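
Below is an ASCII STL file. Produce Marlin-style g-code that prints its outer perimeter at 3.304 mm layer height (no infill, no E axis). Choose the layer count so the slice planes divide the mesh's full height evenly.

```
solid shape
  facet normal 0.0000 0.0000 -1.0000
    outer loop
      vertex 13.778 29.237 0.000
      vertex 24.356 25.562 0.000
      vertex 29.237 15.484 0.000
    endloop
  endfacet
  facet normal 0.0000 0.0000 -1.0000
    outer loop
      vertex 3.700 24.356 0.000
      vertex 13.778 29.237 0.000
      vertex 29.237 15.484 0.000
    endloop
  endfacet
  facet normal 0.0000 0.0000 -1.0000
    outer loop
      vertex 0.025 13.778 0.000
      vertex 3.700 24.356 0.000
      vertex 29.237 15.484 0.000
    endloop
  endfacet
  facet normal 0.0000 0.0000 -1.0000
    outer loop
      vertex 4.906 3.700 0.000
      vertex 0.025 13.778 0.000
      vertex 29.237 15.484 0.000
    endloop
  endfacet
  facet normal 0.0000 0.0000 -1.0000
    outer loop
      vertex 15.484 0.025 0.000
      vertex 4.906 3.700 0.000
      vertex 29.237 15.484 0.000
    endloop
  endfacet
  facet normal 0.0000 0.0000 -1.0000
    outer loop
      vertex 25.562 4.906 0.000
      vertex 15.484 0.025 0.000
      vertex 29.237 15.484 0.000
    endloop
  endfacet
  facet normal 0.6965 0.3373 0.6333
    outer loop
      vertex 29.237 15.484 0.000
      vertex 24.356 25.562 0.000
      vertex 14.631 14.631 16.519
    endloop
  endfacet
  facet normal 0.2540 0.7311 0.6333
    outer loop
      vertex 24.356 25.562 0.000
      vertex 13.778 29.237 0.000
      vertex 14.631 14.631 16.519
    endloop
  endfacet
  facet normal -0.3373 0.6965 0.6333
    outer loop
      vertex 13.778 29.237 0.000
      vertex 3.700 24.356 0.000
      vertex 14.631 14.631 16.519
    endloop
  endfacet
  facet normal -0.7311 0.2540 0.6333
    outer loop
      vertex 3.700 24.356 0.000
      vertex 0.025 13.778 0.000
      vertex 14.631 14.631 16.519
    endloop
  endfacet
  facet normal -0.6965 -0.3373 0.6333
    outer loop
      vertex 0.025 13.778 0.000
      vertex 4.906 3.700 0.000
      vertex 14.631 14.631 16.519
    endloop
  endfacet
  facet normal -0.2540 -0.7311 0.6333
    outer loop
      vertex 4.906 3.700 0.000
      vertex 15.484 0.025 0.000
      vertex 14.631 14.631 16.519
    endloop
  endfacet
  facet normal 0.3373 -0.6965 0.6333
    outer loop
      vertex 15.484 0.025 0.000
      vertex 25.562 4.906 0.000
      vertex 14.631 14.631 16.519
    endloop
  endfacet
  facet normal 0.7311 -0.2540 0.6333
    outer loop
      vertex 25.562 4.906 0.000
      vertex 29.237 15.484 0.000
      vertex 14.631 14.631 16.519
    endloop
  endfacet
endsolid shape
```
; perimeter-only toolpath
G21 ; units = mm
G90 ; absolute positioning
G28 ; home
; layer 1
G0 Z3.304
G0 X26.316 Y15.313
G1 X22.411 Y23.376
G1 X13.949 Y26.316
G1 X5.886 Y22.411
G1 X2.946 Y13.949
G1 X6.851 Y5.886
G1 X15.313 Y2.946
G1 X23.376 Y6.851
G1 X26.316 Y15.313
; layer 2
G0 Z6.608
G0 X23.395 Y15.143
G1 X20.466 Y21.190
G1 X14.119 Y23.395
G1 X8.072 Y20.466
G1 X5.867 Y14.119
G1 X8.796 Y8.072
G1 X15.143 Y5.867
G1 X21.190 Y8.796
G1 X23.395 Y15.143
; layer 3
G0 Z9.911
G0 X20.473 Y14.972
G1 X18.521 Y19.003
G1 X14.290 Y20.473
G1 X10.259 Y18.521
G1 X8.789 Y14.290
G1 X10.741 Y10.259
G1 X14.972 Y8.789
G1 X19.003 Y10.741
G1 X20.473 Y14.972
; layer 4
G0 Z13.215
G0 X17.552 Y14.802
G1 X16.576 Y16.817
G1 X14.460 Y17.552
G1 X12.445 Y16.576
G1 X11.710 Y14.460
G1 X12.686 Y12.445
G1 X14.802 Y11.710
G1 X16.817 Y12.686
G1 X17.552 Y14.802
M2 ; end

The solid is a regular 8-sided pyramid, base circumscribed radius ≈ 14.6 mm, apex at z ≈ 16.5 mm. Slicing at Δz = 3.304 mm — 5 equal slices spanning the solid's height, so layer i sits at z = i·h/5 — gives 4 non-empty perimeters. Each is a 8-segment closed polygon; G0 lifts to the layer z and rapids to the start vertex, then G1 traces the edges. The cross-section shrinks linearly with z (the slice at the apex is degenerate and omitted).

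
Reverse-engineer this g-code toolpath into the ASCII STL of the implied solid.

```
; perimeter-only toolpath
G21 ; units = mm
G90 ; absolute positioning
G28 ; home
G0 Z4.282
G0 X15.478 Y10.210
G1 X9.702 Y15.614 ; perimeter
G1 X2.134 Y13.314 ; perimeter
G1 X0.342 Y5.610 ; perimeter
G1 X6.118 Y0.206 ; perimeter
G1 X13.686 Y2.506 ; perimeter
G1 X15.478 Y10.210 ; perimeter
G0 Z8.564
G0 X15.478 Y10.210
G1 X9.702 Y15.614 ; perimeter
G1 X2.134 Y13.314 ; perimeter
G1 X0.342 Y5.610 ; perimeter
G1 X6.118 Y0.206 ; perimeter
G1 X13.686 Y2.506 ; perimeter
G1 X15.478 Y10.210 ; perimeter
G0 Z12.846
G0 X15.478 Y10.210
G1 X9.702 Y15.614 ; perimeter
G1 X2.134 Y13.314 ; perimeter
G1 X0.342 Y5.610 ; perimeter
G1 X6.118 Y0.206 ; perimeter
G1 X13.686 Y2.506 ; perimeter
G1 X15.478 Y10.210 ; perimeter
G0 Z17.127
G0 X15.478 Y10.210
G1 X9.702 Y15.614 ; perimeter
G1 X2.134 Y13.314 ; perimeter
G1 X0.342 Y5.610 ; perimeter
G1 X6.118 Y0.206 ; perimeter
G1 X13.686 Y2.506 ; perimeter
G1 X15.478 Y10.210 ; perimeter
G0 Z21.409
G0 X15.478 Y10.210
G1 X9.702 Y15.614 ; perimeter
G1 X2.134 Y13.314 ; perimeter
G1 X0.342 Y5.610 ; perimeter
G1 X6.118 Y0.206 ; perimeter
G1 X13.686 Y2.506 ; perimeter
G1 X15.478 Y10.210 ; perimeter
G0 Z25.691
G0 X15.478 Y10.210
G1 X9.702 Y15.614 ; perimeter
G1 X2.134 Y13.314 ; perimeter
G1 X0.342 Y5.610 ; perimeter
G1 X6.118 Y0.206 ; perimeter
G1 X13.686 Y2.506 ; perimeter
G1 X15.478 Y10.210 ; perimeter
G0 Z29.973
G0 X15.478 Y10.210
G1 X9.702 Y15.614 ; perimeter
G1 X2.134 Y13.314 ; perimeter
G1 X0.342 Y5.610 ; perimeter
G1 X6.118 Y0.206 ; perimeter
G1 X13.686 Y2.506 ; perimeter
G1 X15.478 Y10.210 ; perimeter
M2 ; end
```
solid part
  facet normal 0.0000 0.0000 -1.0000
    outer loop
      vertex 2.134 13.314 0.000
      vertex 9.702 15.614 0.000
      vertex 15.478 10.210 0.000
    endloop
  endfacet
  facet normal 0.0000 0.0000 -1.0000
    outer loop
      vertex 0.342 5.610 0.000
      vertex 2.134 13.314 0.000
      vertex 15.478 10.210 0.000
    endloop
  endfacet
  facet normal 0.0000 0.0000 -1.0000
    outer loop
      vertex 6.118 0.206 0.000
      vertex 0.342 5.610 0.000
      vertex 15.478 10.210 0.000
    endloop
  endfacet
  facet normal 0.0000 0.0000 -1.0000
    outer loop
      vertex 13.686 2.506 0.000
      vertex 6.118 0.206 0.000
      vertex 15.478 10.210 0.000
    endloop
  endfacet
  facet normal 0.0000 0.0000 1.0000
    outer loop
      vertex 15.478 10.210 29.973
      vertex 9.702 15.614 29.973
      vertex 2.134 13.314 29.973
    endloop
  endfacet
  facet normal 0.0000 0.0000 1.0000
    outer loop
      vertex 15.478 10.210 29.973
      vertex 2.134 13.314 29.973
      vertex 0.342 5.610 29.973
    endloop
  endfacet
  facet normal 0.0000 0.0000 1.0000
    outer loop
      vertex 15.478 10.210 29.973
      vertex 0.342 5.610 29.973
      vertex 6.118 0.206 29.973
    endloop
  endfacet
  facet normal 0.0000 0.0000 1.0000
    outer loop
      vertex 15.478 10.210 29.973
      vertex 6.118 0.206 29.973
      vertex 13.686 2.506 29.973
    endloop
  endfacet
  facet normal 0.6832 0.7302 0.0000
    outer loop
      vertex 15.478 10.210 0.000
      vertex 9.702 15.614 0.000
      vertex 9.702 15.614 29.973
    endloop
  endfacet
  facet normal 0.6832 0.7302 0.0000
    outer loop
      vertex 15.478 10.210 0.000
      vertex 9.702 15.614 29.973
      vertex 15.478 10.210 29.973
    endloop
  endfacet
  facet normal -0.2908 0.9568 0.0000
    outer loop
      vertex 9.702 15.614 0.000
      vertex 2.134 13.314 0.000
      vertex 2.134 13.314 29.973
    endloop
  endfacet
  facet normal -0.2908 0.9568 0.0000
    outer loop
      vertex 9.702 15.614 0.000
      vertex 2.134 13.314 29.973
      vertex 9.702 15.614 29.973
    endloop
  endfacet
  facet normal -0.9740 0.2266 0.0000
    outer loop
      vertex 2.134 13.314 0.000
      vertex 0.342 5.610 0.000
      vertex 0.342 5.610 29.973
    endloop
  endfacet
  facet normal -0.9740 0.2266 0.0000
    outer loop
      vertex 2.134 13.314 0.000
      vertex 0.342 5.610 29.973
      vertex 2.134 13.314 29.973
    endloop
  endfacet
  facet normal -0.6832 -0.7302 0.0000
    outer loop
      vertex 0.342 5.610 0.000
      vertex 6.118 0.206 0.000
      vertex 6.118 0.206 29.973
    endloop
  endfacet
  facet normal -0.6832 -0.7302 0.0000
    outer loop
      vertex 0.342 5.610 0.000
      vertex 6.118 0.206 29.973
      vertex 0.342 5.610 29.973
    endloop
  endfacet
  facet normal 0.2908 -0.9568 0.0000
    outer loop
      vertex 6.118 0.206 0.000
      vertex 13.686 2.506 0.000
      vertex 13.686 2.506 29.973
    endloop
  endfacet
  facet normal 0.2908 -0.9568 0.0000
    outer loop
      vertex 6.118 0.206 0.000
      vertex 13.686 2.506 29.973
      vertex 6.118 0.206 29.973
    endloop
  endfacet
  facet normal 0.9740 -0.2266 0.0000
    outer loop
      vertex 13.686 2.506 0.000
      vertex 15.478 10.210 0.000
      vertex 15.478 10.210 29.973
    endloop
  endfacet
  facet normal 0.9740 -0.2266 0.0000
    outer loop
      vertex 13.686 2.506 0.000
      vertex 15.478 10.210 29.973
      vertex 13.686 2.506 29.973
    endloop
  endfacet
endsolid part

The G0 Z moves step by Δz≈4.282 mm. Every layer's G1 loop is the same polygon, so the solid is a straight extrusion of it from z=0 to z≈30. Closing with flat bottom and top caps and triangulating gives 20 facets — a regular 6-sided prism (a cylinder approximated with 6 flat sides), circumscribed radius ≈ 7.91 mm, height ≈ 30 mm.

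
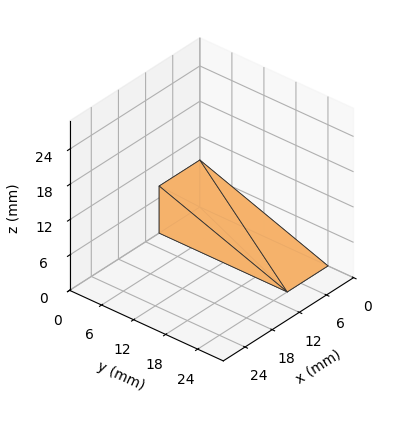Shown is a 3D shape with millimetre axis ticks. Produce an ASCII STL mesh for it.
Reading the render: the shape is a wedge (ramp): 9 × 24 mm base, rising to 8 mm along the y=0 edge and sloping linearly to z=0 at y=24 (dimensions read to the nearest mm from the axis ticks). For the STL, each face is triangulated and given an outward normal.

solid part
  facet normal 0.0000 0.0000 -1.0000
    outer loop
      vertex 9.00 24.00 0.00
      vertex 9.00 0.00 0.00
      vertex 0.00 0.00 0.00
    endloop
  endfacet
  facet normal 0.0000 0.0000 -1.0000
    outer loop
      vertex 0.00 24.00 0.00
      vertex 9.00 24.00 0.00
      vertex 0.00 0.00 0.00
    endloop
  endfacet
  facet normal 0.0000 -1.0000 0.0000
    outer loop
      vertex 0.00 0.00 0.00
      vertex 9.00 0.00 0.00
      vertex 9.00 0.00 8.00
    endloop
  endfacet
  facet normal 0.0000 -1.0000 0.0000
    outer loop
      vertex 0.00 0.00 0.00
      vertex 9.00 0.00 8.00
      vertex 0.00 0.00 8.00
    endloop
  endfacet
  facet normal 0.0000 0.3162 0.9487
    outer loop
      vertex 0.00 0.00 8.00
      vertex 9.00 0.00 8.00
      vertex 9.00 24.00 0.00
    endloop
  endfacet
  facet normal 0.0000 0.3162 0.9487
    outer loop
      vertex 0.00 0.00 8.00
      vertex 9.00 24.00 0.00
      vertex 0.00 24.00 0.00
    endloop
  endfacet
  facet normal -1.0000 0.0000 0.0000
    outer loop
      vertex 0.00 0.00 8.00
      vertex 0.00 24.00 0.00
      vertex 0.00 0.00 0.00
    endloop
  endfacet
  facet normal 1.0000 0.0000 0.0000
    outer loop
      vertex 9.00 0.00 0.00
      vertex 9.00 24.00 0.00
      vertex 9.00 0.00 8.00
    endloop
  endfacet
endsolid part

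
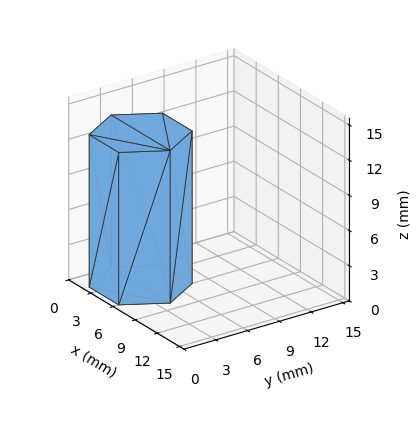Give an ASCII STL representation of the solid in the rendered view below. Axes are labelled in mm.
Reading the render: the shape is a regular 6-sided prism (a cylinder approximated with 6 flat sides), circumscribed radius ≈ 4 mm, height ≈ 13 mm (dimensions read to the nearest mm from the axis ticks). For the STL, each face is triangulated and given an outward normal.

solid part
  facet normal 0.0000 0.0000 -1.0000
    outer loop
      vertex 2.00 7.46 0.00
      vertex 6.00 7.46 0.00
      vertex 8.00 4.00 0.00
    endloop
  endfacet
  facet normal 0.0000 0.0000 -1.0000
    outer loop
      vertex 0.00 4.00 0.00
      vertex 2.00 7.46 0.00
      vertex 8.00 4.00 0.00
    endloop
  endfacet
  facet normal 0.0000 0.0000 -1.0000
    outer loop
      vertex 2.00 0.54 0.00
      vertex 0.00 4.00 0.00
      vertex 8.00 4.00 0.00
    endloop
  endfacet
  facet normal 0.0000 0.0000 -1.0000
    outer loop
      vertex 6.00 0.54 0.00
      vertex 2.00 0.54 0.00
      vertex 8.00 4.00 0.00
    endloop
  endfacet
  facet normal 0.0000 0.0000 1.0000
    outer loop
      vertex 8.00 4.00 13.00
      vertex 6.00 7.46 13.00
      vertex 2.00 7.46 13.00
    endloop
  endfacet
  facet normal 0.0000 0.0000 1.0000
    outer loop
      vertex 8.00 4.00 13.00
      vertex 2.00 7.46 13.00
      vertex 0.00 4.00 13.00
    endloop
  endfacet
  facet normal 0.0000 0.0000 1.0000
    outer loop
      vertex 8.00 4.00 13.00
      vertex 0.00 4.00 13.00
      vertex 2.00 0.54 13.00
    endloop
  endfacet
  facet normal 0.0000 0.0000 1.0000
    outer loop
      vertex 8.00 4.00 13.00
      vertex 2.00 0.54 13.00
      vertex 6.00 0.54 13.00
    endloop
  endfacet
  facet normal 0.8658 0.5004 0.0000
    outer loop
      vertex 8.00 4.00 0.00
      vertex 6.00 7.46 0.00
      vertex 6.00 7.46 13.00
    endloop
  endfacet
  facet normal 0.8658 0.5004 0.0000
    outer loop
      vertex 8.00 4.00 0.00
      vertex 6.00 7.46 13.00
      vertex 8.00 4.00 13.00
    endloop
  endfacet
  facet normal 0.0000 1.0000 0.0000
    outer loop
      vertex 6.00 7.46 0.00
      vertex 2.00 7.46 0.00
      vertex 2.00 7.46 13.00
    endloop
  endfacet
  facet normal 0.0000 1.0000 0.0000
    outer loop
      vertex 6.00 7.46 0.00
      vertex 2.00 7.46 13.00
      vertex 6.00 7.46 13.00
    endloop
  endfacet
  facet normal -0.8658 0.5004 0.0000
    outer loop
      vertex 2.00 7.46 0.00
      vertex 0.00 4.00 0.00
      vertex 0.00 4.00 13.00
    endloop
  endfacet
  facet normal -0.8658 0.5004 0.0000
    outer loop
      vertex 2.00 7.46 0.00
      vertex 0.00 4.00 13.00
      vertex 2.00 7.46 13.00
    endloop
  endfacet
  facet normal -0.8658 -0.5004 0.0000
    outer loop
      vertex 0.00 4.00 0.00
      vertex 2.00 0.54 0.00
      vertex 2.00 0.54 13.00
    endloop
  endfacet
  facet normal -0.8658 -0.5004 0.0000
    outer loop
      vertex 0.00 4.00 0.00
      vertex 2.00 0.54 13.00
      vertex 0.00 4.00 13.00
    endloop
  endfacet
  facet normal 0.0000 -1.0000 0.0000
    outer loop
      vertex 2.00 0.54 0.00
      vertex 6.00 0.54 0.00
      vertex 6.00 0.54 13.00
    endloop
  endfacet
  facet normal 0.0000 -1.0000 0.0000
    outer loop
      vertex 2.00 0.54 0.00
      vertex 6.00 0.54 13.00
      vertex 2.00 0.54 13.00
    endloop
  endfacet
  facet normal 0.8658 -0.5004 0.0000
    outer loop
      vertex 6.00 0.54 0.00
      vertex 8.00 4.00 0.00
      vertex 8.00 4.00 13.00
    endloop
  endfacet
  facet normal 0.8658 -0.5004 0.0000
    outer loop
      vertex 6.00 0.54 0.00
      vertex 8.00 4.00 13.00
      vertex 6.00 0.54 13.00
    endloop
  endfacet
endsolid part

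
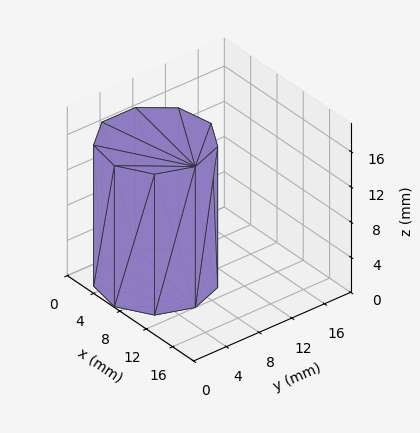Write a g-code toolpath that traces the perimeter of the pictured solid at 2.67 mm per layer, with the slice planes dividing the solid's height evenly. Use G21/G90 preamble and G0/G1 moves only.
Reading the render: the shape is a regular 9-sided prism (a cylinder approximated with 9 flat sides), circumscribed radius ≈ 6 mm, height ≈ 16 mm (dimensions read to the nearest mm from the axis ticks). For the g-code, the solid's height is divided into equal slices at the stated Δz and each level perimeter traced with G1 moves after a G0 lift.

; perimeter-only toolpath
G21 ; units = mm
G90 ; absolute positioning
G28 ; home
; layer 1
G0 Z2.67
G0 X12.00 Y6.00
G1 X10.60 Y9.86
G1 X7.04 Y11.91
G1 X3.00 Y11.20
G1 X0.36 Y8.05
G1 X0.36 Y3.95
G1 X3.00 Y0.80
G1 X7.04 Y0.09
G1 X10.60 Y2.14
G1 X12.00 Y6.00
; layer 2
G0 Z5.33
G0 X12.00 Y6.00
G1 X10.60 Y9.86
G1 X7.04 Y11.91
G1 X3.00 Y11.20
G1 X0.36 Y8.05
G1 X0.36 Y3.95
G1 X3.00 Y0.80
G1 X7.04 Y0.09
G1 X10.60 Y2.14
G1 X12.00 Y6.00
; layer 3
G0 Z8.00
G0 X12.00 Y6.00
G1 X10.60 Y9.86
G1 X7.04 Y11.91
G1 X3.00 Y11.20
G1 X0.36 Y8.05
G1 X0.36 Y3.95
G1 X3.00 Y0.80
G1 X7.04 Y0.09
G1 X10.60 Y2.14
G1 X12.00 Y6.00
; layer 4
G0 Z10.67
G0 X12.00 Y6.00
G1 X10.60 Y9.86
G1 X7.04 Y11.91
G1 X3.00 Y11.20
G1 X0.36 Y8.05
G1 X0.36 Y3.95
G1 X3.00 Y0.80
G1 X7.04 Y0.09
G1 X10.60 Y2.14
G1 X12.00 Y6.00
; layer 5
G0 Z13.33
G0 X12.00 Y6.00
G1 X10.60 Y9.86
G1 X7.04 Y11.91
G1 X3.00 Y11.20
G1 X0.36 Y8.05
G1 X0.36 Y3.95
G1 X3.00 Y0.80
G1 X7.04 Y0.09
G1 X10.60 Y2.14
G1 X12.00 Y6.00
; layer 6
G0 Z16.00
G0 X12.00 Y6.00
G1 X10.60 Y9.86
G1 X7.04 Y11.91
G1 X3.00 Y11.20
G1 X0.36 Y8.05
G1 X0.36 Y3.95
G1 X3.00 Y0.80
G1 X7.04 Y0.09
G1 X10.60 Y2.14
G1 X12.00 Y6.00
M2 ; end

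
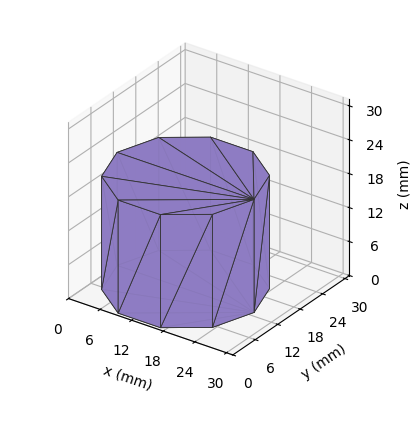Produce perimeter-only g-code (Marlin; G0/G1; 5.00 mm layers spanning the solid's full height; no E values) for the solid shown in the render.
Reading the render: the shape is a regular 10-sided prism (a cylinder approximated with 10 flat sides), circumscribed radius ≈ 13 mm, height ≈ 20 mm (dimensions read to the nearest mm from the axis ticks). For the g-code, the solid's height is divided into equal slices at the stated Δz and each level perimeter traced with G1 moves after a G0 lift.

; perimeter-only toolpath
G21 ; units = mm
G90 ; absolute positioning
G28 ; home
; layer 1
G0 Z5.00
G0 X26.00 Y13.00
G1 X23.52 Y20.64
G1 X17.02 Y25.36
G1 X8.98 Y25.36
G1 X2.48 Y20.64
G1 X0.00 Y13.00
G1 X2.48 Y5.36
G1 X8.98 Y0.64
G1 X17.02 Y0.64
G1 X23.52 Y5.36
G1 X26.00 Y13.00
; layer 2
G0 Z10.00
G0 X26.00 Y13.00
G1 X23.52 Y20.64
G1 X17.02 Y25.36
G1 X8.98 Y25.36
G1 X2.48 Y20.64
G1 X0.00 Y13.00
G1 X2.48 Y5.36
G1 X8.98 Y0.64
G1 X17.02 Y0.64
G1 X23.52 Y5.36
G1 X26.00 Y13.00
; layer 3
G0 Z15.00
G0 X26.00 Y13.00
G1 X23.52 Y20.64
G1 X17.02 Y25.36
G1 X8.98 Y25.36
G1 X2.48 Y20.64
G1 X0.00 Y13.00
G1 X2.48 Y5.36
G1 X8.98 Y0.64
G1 X17.02 Y0.64
G1 X23.52 Y5.36
G1 X26.00 Y13.00
; layer 4
G0 Z20.00
G0 X26.00 Y13.00
G1 X23.52 Y20.64
G1 X17.02 Y25.36
G1 X8.98 Y25.36
G1 X2.48 Y20.64
G1 X0.00 Y13.00
G1 X2.48 Y5.36
G1 X8.98 Y0.64
G1 X17.02 Y0.64
G1 X23.52 Y5.36
G1 X26.00 Y13.00
M2 ; end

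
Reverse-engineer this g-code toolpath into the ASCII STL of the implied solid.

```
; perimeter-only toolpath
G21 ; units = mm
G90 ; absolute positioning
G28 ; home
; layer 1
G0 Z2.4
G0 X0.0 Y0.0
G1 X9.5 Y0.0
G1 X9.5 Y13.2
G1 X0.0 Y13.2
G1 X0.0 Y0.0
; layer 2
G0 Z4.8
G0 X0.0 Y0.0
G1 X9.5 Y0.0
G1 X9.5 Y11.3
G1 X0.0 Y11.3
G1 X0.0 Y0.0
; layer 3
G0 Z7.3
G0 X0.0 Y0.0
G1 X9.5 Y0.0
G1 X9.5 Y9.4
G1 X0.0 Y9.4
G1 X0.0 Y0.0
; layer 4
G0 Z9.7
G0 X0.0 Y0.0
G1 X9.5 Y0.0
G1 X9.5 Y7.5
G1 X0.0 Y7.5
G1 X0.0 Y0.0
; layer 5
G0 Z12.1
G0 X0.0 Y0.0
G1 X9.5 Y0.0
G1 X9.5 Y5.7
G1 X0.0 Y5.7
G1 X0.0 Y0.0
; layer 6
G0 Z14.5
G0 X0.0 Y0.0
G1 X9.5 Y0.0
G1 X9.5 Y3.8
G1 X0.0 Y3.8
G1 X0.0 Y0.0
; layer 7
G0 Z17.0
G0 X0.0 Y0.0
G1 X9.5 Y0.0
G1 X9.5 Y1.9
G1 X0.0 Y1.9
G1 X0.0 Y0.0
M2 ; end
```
solid part
  facet normal 0.0000 0.0000 -1.0000
    outer loop
      vertex 9.5 15.1 0.0
      vertex 9.5 0.0 0.0
      vertex 0.0 0.0 0.0
    endloop
  endfacet
  facet normal 0.0000 0.0000 -1.0000
    outer loop
      vertex 0.0 15.1 0.0
      vertex 9.5 15.1 0.0
      vertex 0.0 0.0 0.0
    endloop
  endfacet
  facet normal 0.0000 -1.0000 0.0000
    outer loop
      vertex 0.0 0.0 0.0
      vertex 9.5 0.0 0.0
      vertex 9.5 0.0 19.4
    endloop
  endfacet
  facet normal 0.0000 -1.0000 0.0000
    outer loop
      vertex 0.0 0.0 0.0
      vertex 9.5 0.0 19.4
      vertex 0.0 0.0 19.4
    endloop
  endfacet
  facet normal 0.0000 0.7891 0.6142
    outer loop
      vertex 0.0 0.0 19.4
      vertex 9.5 0.0 19.4
      vertex 9.5 15.1 0.0
    endloop
  endfacet
  facet normal 0.0000 0.7891 0.6142
    outer loop
      vertex 0.0 0.0 19.4
      vertex 9.5 15.1 0.0
      vertex 0.0 15.1 0.0
    endloop
  endfacet
  facet normal -1.0000 0.0000 0.0000
    outer loop
      vertex 0.0 0.0 19.4
      vertex 0.0 15.1 0.0
      vertex 0.0 0.0 0.0
    endloop
  endfacet
  facet normal 1.0000 0.0000 0.0000
    outer loop
      vertex 9.5 0.0 0.0
      vertex 9.5 15.1 0.0
      vertex 9.5 0.0 19.4
    endloop
  endfacet
endsolid part

The G0 Z moves step by Δz≈2.4 mm. The G1 loops shrink linearly with z, so the solid tapers from its base footprint up to z≈19.4. Closing with a flat bottom cap and the tapered top and triangulating gives 8 facets — a wedge (ramp): 9.5 × 15.1 mm base, rising to 19.4 mm along the y=0 edge and sloping linearly to z=0 at y=15.1.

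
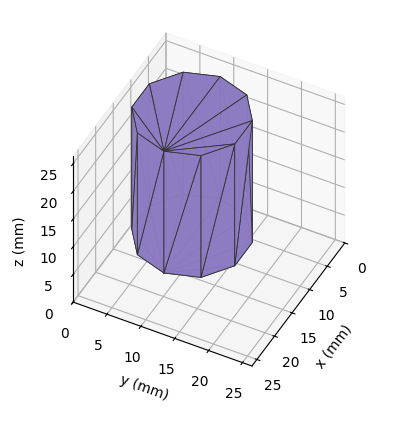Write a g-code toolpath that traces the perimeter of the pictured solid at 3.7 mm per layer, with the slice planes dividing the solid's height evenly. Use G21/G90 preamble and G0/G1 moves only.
Reading the render: the shape is a regular 10-sided prism (a cylinder approximated with 10 flat sides), circumscribed radius ≈ 8 mm, height ≈ 22 mm (dimensions read to the nearest mm from the axis ticks). For the g-code, the solid's height is divided into equal slices at the stated Δz and each level perimeter traced with G1 moves after a G0 lift.

; perimeter-only toolpath
G21 ; units = mm
G90 ; absolute positioning
G28 ; home
; layer 1
G0 Z3.7
G0 X16.0 Y8.0
G1 X14.5 Y12.7
G1 X10.5 Y15.6
G1 X5.5 Y15.6
G1 X1.5 Y12.7
G1 X0.0 Y8.0
G1 X1.5 Y3.3
G1 X5.5 Y0.4
G1 X10.5 Y0.4
G1 X14.5 Y3.3
G1 X16.0 Y8.0
; layer 2
G0 Z7.3
G0 X16.0 Y8.0
G1 X14.5 Y12.7
G1 X10.5 Y15.6
G1 X5.5 Y15.6
G1 X1.5 Y12.7
G1 X0.0 Y8.0
G1 X1.5 Y3.3
G1 X5.5 Y0.4
G1 X10.5 Y0.4
G1 X14.5 Y3.3
G1 X16.0 Y8.0
; layer 3
G0 Z11.0
G0 X16.0 Y8.0
G1 X14.5 Y12.7
G1 X10.5 Y15.6
G1 X5.5 Y15.6
G1 X1.5 Y12.7
G1 X0.0 Y8.0
G1 X1.5 Y3.3
G1 X5.5 Y0.4
G1 X10.5 Y0.4
G1 X14.5 Y3.3
G1 X16.0 Y8.0
; layer 4
G0 Z14.7
G0 X16.0 Y8.0
G1 X14.5 Y12.7
G1 X10.5 Y15.6
G1 X5.5 Y15.6
G1 X1.5 Y12.7
G1 X0.0 Y8.0
G1 X1.5 Y3.3
G1 X5.5 Y0.4
G1 X10.5 Y0.4
G1 X14.5 Y3.3
G1 X16.0 Y8.0
; layer 5
G0 Z18.3
G0 X16.0 Y8.0
G1 X14.5 Y12.7
G1 X10.5 Y15.6
G1 X5.5 Y15.6
G1 X1.5 Y12.7
G1 X0.0 Y8.0
G1 X1.5 Y3.3
G1 X5.5 Y0.4
G1 X10.5 Y0.4
G1 X14.5 Y3.3
G1 X16.0 Y8.0
; layer 6
G0 Z22.0
G0 X16.0 Y8.0
G1 X14.5 Y12.7
G1 X10.5 Y15.6
G1 X5.5 Y15.6
G1 X1.5 Y12.7
G1 X0.0 Y8.0
G1 X1.5 Y3.3
G1 X5.5 Y0.4
G1 X10.5 Y0.4
G1 X14.5 Y3.3
G1 X16.0 Y8.0
M2 ; end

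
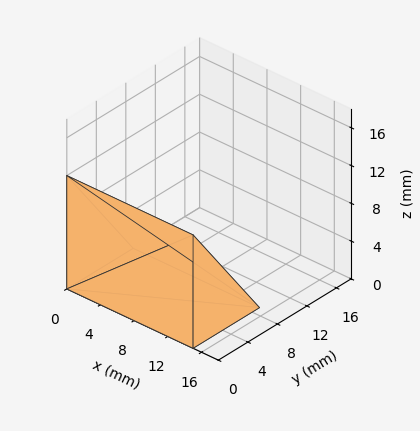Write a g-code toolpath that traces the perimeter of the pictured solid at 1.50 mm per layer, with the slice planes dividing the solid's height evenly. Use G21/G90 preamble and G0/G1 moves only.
Reading the render: the shape is a wedge (ramp): 15 × 9 mm base, rising to 12 mm along the y=0 edge and sloping linearly to z=0 at y=9 (dimensions read to the nearest mm from the axis ticks). For the g-code, the solid's height is divided into equal slices at the stated Δz and each level perimeter traced with G1 moves after a G0 lift.

; perimeter-only toolpath
G21 ; units = mm
G90 ; absolute positioning
G28 ; home
; layer 1
G0 Z1.50
G0 X0.00 Y0.00
G1 X15.00 Y0.00
G1 X15.00 Y7.88
G1 X0.00 Y7.88
G1 X0.00 Y0.00
; layer 2
G0 Z3.00
G0 X0.00 Y0.00
G1 X15.00 Y0.00
G1 X15.00 Y6.75
G1 X0.00 Y6.75
G1 X0.00 Y0.00
; layer 3
G0 Z4.50
G0 X0.00 Y0.00
G1 X15.00 Y0.00
G1 X15.00 Y5.62
G1 X0.00 Y5.62
G1 X0.00 Y0.00
; layer 4
G0 Z6.00
G0 X0.00 Y0.00
G1 X15.00 Y0.00
G1 X15.00 Y4.50
G1 X0.00 Y4.50
G1 X0.00 Y0.00
; layer 5
G0 Z7.50
G0 X0.00 Y0.00
G1 X15.00 Y0.00
G1 X15.00 Y3.38
G1 X0.00 Y3.38
G1 X0.00 Y0.00
; layer 6
G0 Z9.00
G0 X0.00 Y0.00
G1 X15.00 Y0.00
G1 X15.00 Y2.25
G1 X0.00 Y2.25
G1 X0.00 Y0.00
; layer 7
G0 Z10.50
G0 X0.00 Y0.00
G1 X15.00 Y0.00
G1 X15.00 Y1.12
G1 X0.00 Y1.12
G1 X0.00 Y0.00
M2 ; end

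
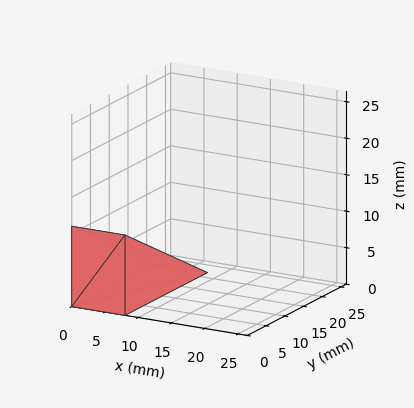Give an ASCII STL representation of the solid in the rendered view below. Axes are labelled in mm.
Reading the render: the shape is a wedge (ramp): 8 × 22 mm base, rising to 11 mm along the y=0 edge and sloping linearly to z=0 at y=22 (dimensions read to the nearest mm from the axis ticks). For the STL, each face is triangulated and given an outward normal.

solid part
  facet normal 0.0000 0.0000 -1.0000
    outer loop
      vertex 8.000 22.000 0.000
      vertex 8.000 0.000 0.000
      vertex 0.000 0.000 0.000
    endloop
  endfacet
  facet normal 0.0000 0.0000 -1.0000
    outer loop
      vertex 0.000 22.000 0.000
      vertex 8.000 22.000 0.000
      vertex 0.000 0.000 0.000
    endloop
  endfacet
  facet normal 0.0000 -1.0000 0.0000
    outer loop
      vertex 0.000 0.000 0.000
      vertex 8.000 0.000 0.000
      vertex 8.000 0.000 11.000
    endloop
  endfacet
  facet normal 0.0000 -1.0000 0.0000
    outer loop
      vertex 0.000 0.000 0.000
      vertex 8.000 0.000 11.000
      vertex 0.000 0.000 11.000
    endloop
  endfacet
  facet normal 0.0000 0.4472 0.8944
    outer loop
      vertex 0.000 0.000 11.000
      vertex 8.000 0.000 11.000
      vertex 8.000 22.000 0.000
    endloop
  endfacet
  facet normal 0.0000 0.4472 0.8944
    outer loop
      vertex 0.000 0.000 11.000
      vertex 8.000 22.000 0.000
      vertex 0.000 22.000 0.000
    endloop
  endfacet
  facet normal -1.0000 0.0000 0.0000
    outer loop
      vertex 0.000 0.000 11.000
      vertex 0.000 22.000 0.000
      vertex 0.000 0.000 0.000
    endloop
  endfacet
  facet normal 1.0000 0.0000 0.0000
    outer loop
      vertex 8.000 0.000 0.000
      vertex 8.000 22.000 0.000
      vertex 8.000 0.000 11.000
    endloop
  endfacet
endsolid part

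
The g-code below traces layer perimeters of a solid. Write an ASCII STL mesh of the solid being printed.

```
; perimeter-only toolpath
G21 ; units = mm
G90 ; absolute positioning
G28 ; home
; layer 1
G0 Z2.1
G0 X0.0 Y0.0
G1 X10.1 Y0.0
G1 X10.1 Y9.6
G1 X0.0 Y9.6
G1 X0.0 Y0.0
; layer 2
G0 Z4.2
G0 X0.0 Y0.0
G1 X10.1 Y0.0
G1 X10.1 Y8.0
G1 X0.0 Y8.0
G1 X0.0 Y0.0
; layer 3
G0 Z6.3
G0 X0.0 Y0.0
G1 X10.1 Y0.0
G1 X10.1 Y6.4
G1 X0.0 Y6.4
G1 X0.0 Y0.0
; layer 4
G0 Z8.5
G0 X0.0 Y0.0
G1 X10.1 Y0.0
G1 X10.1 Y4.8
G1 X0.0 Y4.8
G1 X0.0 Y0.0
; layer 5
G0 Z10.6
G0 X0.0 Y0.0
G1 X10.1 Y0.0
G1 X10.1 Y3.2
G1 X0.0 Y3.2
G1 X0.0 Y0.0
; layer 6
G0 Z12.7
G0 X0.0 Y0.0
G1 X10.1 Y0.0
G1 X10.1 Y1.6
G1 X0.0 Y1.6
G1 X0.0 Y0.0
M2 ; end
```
solid part
  facet normal 0.0000 0.0000 -1.0000
    outer loop
      vertex 10.1 11.2 0.0
      vertex 10.1 0.0 0.0
      vertex 0.0 0.0 0.0
    endloop
  endfacet
  facet normal 0.0000 0.0000 -1.0000
    outer loop
      vertex 0.0 11.2 0.0
      vertex 10.1 11.2 0.0
      vertex 0.0 0.0 0.0
    endloop
  endfacet
  facet normal 0.0000 -1.0000 0.0000
    outer loop
      vertex 0.0 0.0 0.0
      vertex 10.1 0.0 0.0
      vertex 10.1 0.0 14.8
    endloop
  endfacet
  facet normal 0.0000 -1.0000 0.0000
    outer loop
      vertex 0.0 0.0 0.0
      vertex 10.1 0.0 14.8
      vertex 0.0 0.0 14.8
    endloop
  endfacet
  facet normal 0.0000 0.7974 0.6034
    outer loop
      vertex 0.0 0.0 14.8
      vertex 10.1 0.0 14.8
      vertex 10.1 11.2 0.0
    endloop
  endfacet
  facet normal 0.0000 0.7974 0.6034
    outer loop
      vertex 0.0 0.0 14.8
      vertex 10.1 11.2 0.0
      vertex 0.0 11.2 0.0
    endloop
  endfacet
  facet normal -1.0000 0.0000 0.0000
    outer loop
      vertex 0.0 0.0 14.8
      vertex 0.0 11.2 0.0
      vertex 0.0 0.0 0.0
    endloop
  endfacet
  facet normal 1.0000 0.0000 0.0000
    outer loop
      vertex 10.1 0.0 0.0
      vertex 10.1 11.2 0.0
      vertex 10.1 0.0 14.8
    endloop
  endfacet
endsolid part

The G0 Z moves step by Δz≈2.1 mm. The G1 loops shrink linearly with z, so the solid tapers from its base footprint up to z≈14.8. Closing with a flat bottom cap and the tapered top and triangulating gives 8 facets — a wedge (ramp): 10.1 × 11.2 mm base, rising to 14.8 mm along the y=0 edge and sloping linearly to z=0 at y=11.2.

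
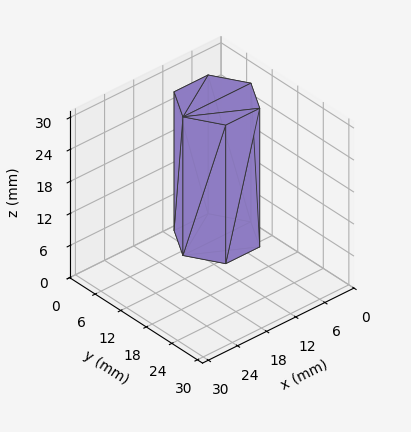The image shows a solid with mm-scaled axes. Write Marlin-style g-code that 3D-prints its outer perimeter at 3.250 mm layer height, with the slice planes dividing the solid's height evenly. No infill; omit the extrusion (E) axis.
Reading the render: the shape is a regular 6-sided prism (a cylinder approximated with 6 flat sides), circumscribed radius ≈ 7 mm, height ≈ 26 mm (dimensions read to the nearest mm from the axis ticks). For the g-code, the solid's height is divided into equal slices at the stated Δz and each level perimeter traced with G1 moves after a G0 lift.

; perimeter-only toolpath
G21 ; units = mm
G90 ; absolute positioning
G28 ; home
; layer 1
G0 Z3.250
G0 X14.000 Y7.000
G1 X10.500 Y13.062
G1 X3.500 Y13.062
G1 X0.000 Y7.000
G1 X3.500 Y0.938
G1 X10.500 Y0.938
G1 X14.000 Y7.000
; layer 2
G0 Z6.500
G0 X14.000 Y7.000
G1 X10.500 Y13.062
G1 X3.500 Y13.062
G1 X0.000 Y7.000
G1 X3.500 Y0.938
G1 X10.500 Y0.938
G1 X14.000 Y7.000
; layer 3
G0 Z9.750
G0 X14.000 Y7.000
G1 X10.500 Y13.062
G1 X3.500 Y13.062
G1 X0.000 Y7.000
G1 X3.500 Y0.938
G1 X10.500 Y0.938
G1 X14.000 Y7.000
; layer 4
G0 Z13.000
G0 X14.000 Y7.000
G1 X10.500 Y13.062
G1 X3.500 Y13.062
G1 X0.000 Y7.000
G1 X3.500 Y0.938
G1 X10.500 Y0.938
G1 X14.000 Y7.000
; layer 5
G0 Z16.250
G0 X14.000 Y7.000
G1 X10.500 Y13.062
G1 X3.500 Y13.062
G1 X0.000 Y7.000
G1 X3.500 Y0.938
G1 X10.500 Y0.938
G1 X14.000 Y7.000
; layer 6
G0 Z19.500
G0 X14.000 Y7.000
G1 X10.500 Y13.062
G1 X3.500 Y13.062
G1 X0.000 Y7.000
G1 X3.500 Y0.938
G1 X10.500 Y0.938
G1 X14.000 Y7.000
; layer 7
G0 Z22.750
G0 X14.000 Y7.000
G1 X10.500 Y13.062
G1 X3.500 Y13.062
G1 X0.000 Y7.000
G1 X3.500 Y0.938
G1 X10.500 Y0.938
G1 X14.000 Y7.000
; layer 8
G0 Z26.000
G0 X14.000 Y7.000
G1 X10.500 Y13.062
G1 X3.500 Y13.062
G1 X0.000 Y7.000
G1 X3.500 Y0.938
G1 X10.500 Y0.938
G1 X14.000 Y7.000
M2 ; end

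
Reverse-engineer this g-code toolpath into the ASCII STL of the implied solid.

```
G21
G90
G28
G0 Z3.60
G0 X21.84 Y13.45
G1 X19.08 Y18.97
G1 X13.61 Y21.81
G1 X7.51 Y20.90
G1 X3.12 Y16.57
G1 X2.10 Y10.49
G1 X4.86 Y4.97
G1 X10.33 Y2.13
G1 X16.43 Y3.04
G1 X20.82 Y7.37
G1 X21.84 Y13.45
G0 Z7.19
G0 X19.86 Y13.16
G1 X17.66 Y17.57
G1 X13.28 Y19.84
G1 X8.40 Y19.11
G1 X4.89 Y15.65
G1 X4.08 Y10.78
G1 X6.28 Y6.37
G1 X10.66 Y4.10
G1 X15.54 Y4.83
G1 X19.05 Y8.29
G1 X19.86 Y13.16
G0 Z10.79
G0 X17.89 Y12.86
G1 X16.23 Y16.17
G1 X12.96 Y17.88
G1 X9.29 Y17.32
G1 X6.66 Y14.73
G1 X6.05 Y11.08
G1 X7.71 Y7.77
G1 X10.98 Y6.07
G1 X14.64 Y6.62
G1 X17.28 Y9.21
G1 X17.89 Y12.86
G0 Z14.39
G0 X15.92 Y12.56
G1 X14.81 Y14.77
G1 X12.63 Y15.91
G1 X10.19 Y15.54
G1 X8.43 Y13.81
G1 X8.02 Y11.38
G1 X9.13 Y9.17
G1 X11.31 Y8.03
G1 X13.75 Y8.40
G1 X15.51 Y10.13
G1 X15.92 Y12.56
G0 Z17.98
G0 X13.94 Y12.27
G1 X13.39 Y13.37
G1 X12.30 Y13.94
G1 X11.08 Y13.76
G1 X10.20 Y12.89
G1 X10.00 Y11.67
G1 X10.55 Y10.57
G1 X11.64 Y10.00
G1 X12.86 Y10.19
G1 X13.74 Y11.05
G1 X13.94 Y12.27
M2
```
solid part
  facet normal 0.0000 0.0000 -1.0000
    outer loop
      vertex 13.94 23.78 0.00
      vertex 20.50 20.37 0.00
      vertex 23.81 13.75 0.00
    endloop
  endfacet
  facet normal 0.0000 0.0000 -1.0000
    outer loop
      vertex 6.62 22.68 0.00
      vertex 13.94 23.78 0.00
      vertex 23.81 13.75 0.00
    endloop
  endfacet
  facet normal 0.0000 0.0000 -1.0000
    outer loop
      vertex 1.35 17.49 0.00
      vertex 6.62 22.68 0.00
      vertex 23.81 13.75 0.00
    endloop
  endfacet
  facet normal 0.0000 0.0000 -1.0000
    outer loop
      vertex 0.13 10.19 0.00
      vertex 1.35 17.49 0.00
      vertex 23.81 13.75 0.00
    endloop
  endfacet
  facet normal 0.0000 0.0000 -1.0000
    outer loop
      vertex 3.44 3.57 0.00
      vertex 0.13 10.19 0.00
      vertex 23.81 13.75 0.00
    endloop
  endfacet
  facet normal 0.0000 0.0000 -1.0000
    outer loop
      vertex 10.00 0.16 0.00
      vertex 3.44 3.57 0.00
      vertex 23.81 13.75 0.00
    endloop
  endfacet
  facet normal 0.0000 0.0000 -1.0000
    outer loop
      vertex 17.32 1.26 0.00
      vertex 10.00 0.16 0.00
      vertex 23.81 13.75 0.00
    endloop
  endfacet
  facet normal 0.0000 0.0000 -1.0000
    outer loop
      vertex 22.59 6.45 0.00
      vertex 17.32 1.26 0.00
      vertex 23.81 13.75 0.00
    endloop
  endfacet
  facet normal 0.7911 0.3955 0.4667
    outer loop
      vertex 23.81 13.75 0.00
      vertex 20.50 20.37 0.00
      vertex 11.97 11.97 21.58
    endloop
  endfacet
  facet normal 0.4079 0.7847 0.4667
    outer loop
      vertex 20.50 20.37 0.00
      vertex 13.94 23.78 0.00
      vertex 11.97 11.97 21.58
    endloop
  endfacet
  facet normal -0.1314 0.8746 0.4667
    outer loop
      vertex 13.94 23.78 0.00
      vertex 6.62 22.68 0.00
      vertex 11.97 11.97 21.58
    endloop
  endfacet
  facet normal -0.6206 0.6302 0.4666
    outer loop
      vertex 6.62 22.68 0.00
      vertex 1.35 17.49 0.00
      vertex 11.97 11.97 21.58
    endloop
  endfacet
  facet normal -0.8724 0.1458 0.4666
    outer loop
      vertex 1.35 17.49 0.00
      vertex 0.13 10.19 0.00
      vertex 11.97 11.97 21.58
    endloop
  endfacet
  facet normal -0.7911 -0.3955 0.4667
    outer loop
      vertex 0.13 10.19 0.00
      vertex 3.44 3.57 0.00
      vertex 11.97 11.97 21.58
    endloop
  endfacet
  facet normal -0.4079 -0.7847 0.4667
    outer loop
      vertex 3.44 3.57 0.00
      vertex 10.00 0.16 0.00
      vertex 11.97 11.97 21.58
    endloop
  endfacet
  facet normal 0.1314 -0.8746 0.4667
    outer loop
      vertex 10.00 0.16 0.00
      vertex 17.32 1.26 0.00
      vertex 11.97 11.97 21.58
    endloop
  endfacet
  facet normal 0.6206 -0.6302 0.4666
    outer loop
      vertex 17.32 1.26 0.00
      vertex 22.59 6.45 0.00
      vertex 11.97 11.97 21.58
    endloop
  endfacet
  facet normal 0.8724 -0.1458 0.4666
    outer loop
      vertex 22.59 6.45 0.00
      vertex 23.81 13.75 0.00
      vertex 11.97 11.97 21.58
    endloop
  endfacet
endsolid part

The G0 Z moves step by Δz≈3.60 mm. The G1 loops shrink linearly with z, so the solid tapers from its base footprint up to z≈21.6. Closing with a flat bottom cap and the tapered top and triangulating gives 18 facets — a regular 10-sided pyramid, base circumscribed radius ≈ 12 mm, apex at z ≈ 21.6 mm.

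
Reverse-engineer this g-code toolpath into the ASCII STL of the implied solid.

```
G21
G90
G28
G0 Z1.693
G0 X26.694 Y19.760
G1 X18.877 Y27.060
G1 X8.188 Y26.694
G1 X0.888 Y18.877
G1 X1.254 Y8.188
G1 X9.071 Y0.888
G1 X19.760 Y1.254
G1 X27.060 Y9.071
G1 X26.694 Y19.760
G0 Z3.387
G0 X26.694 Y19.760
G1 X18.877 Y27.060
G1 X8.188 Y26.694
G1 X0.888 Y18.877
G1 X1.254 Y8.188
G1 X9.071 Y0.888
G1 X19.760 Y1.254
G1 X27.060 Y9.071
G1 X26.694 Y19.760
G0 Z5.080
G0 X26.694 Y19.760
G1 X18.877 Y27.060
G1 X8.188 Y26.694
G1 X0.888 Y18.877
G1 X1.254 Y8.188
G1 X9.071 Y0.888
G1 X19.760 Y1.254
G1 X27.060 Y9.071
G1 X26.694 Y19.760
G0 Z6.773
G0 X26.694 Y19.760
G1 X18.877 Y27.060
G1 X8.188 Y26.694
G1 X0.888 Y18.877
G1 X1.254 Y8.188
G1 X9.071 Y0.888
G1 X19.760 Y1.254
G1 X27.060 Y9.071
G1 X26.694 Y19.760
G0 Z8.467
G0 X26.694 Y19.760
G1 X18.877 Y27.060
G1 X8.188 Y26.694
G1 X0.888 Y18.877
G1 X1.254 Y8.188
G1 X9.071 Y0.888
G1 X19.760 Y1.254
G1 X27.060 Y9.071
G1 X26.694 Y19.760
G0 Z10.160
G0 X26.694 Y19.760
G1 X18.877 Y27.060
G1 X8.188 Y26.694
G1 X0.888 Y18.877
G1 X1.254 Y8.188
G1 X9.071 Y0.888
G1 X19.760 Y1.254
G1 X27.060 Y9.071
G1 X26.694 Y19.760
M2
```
solid part
  facet normal 0.0000 0.0000 -1.0000
    outer loop
      vertex 8.188 26.694 0.000
      vertex 18.877 27.060 0.000
      vertex 26.694 19.760 0.000
    endloop
  endfacet
  facet normal 0.0000 0.0000 -1.0000
    outer loop
      vertex 0.888 18.877 0.000
      vertex 8.188 26.694 0.000
      vertex 26.694 19.760 0.000
    endloop
  endfacet
  facet normal 0.0000 0.0000 -1.0000
    outer loop
      vertex 1.254 8.188 0.000
      vertex 0.888 18.877 0.000
      vertex 26.694 19.760 0.000
    endloop
  endfacet
  facet normal 0.0000 0.0000 -1.0000
    outer loop
      vertex 9.071 0.888 0.000
      vertex 1.254 8.188 0.000
      vertex 26.694 19.760 0.000
    endloop
  endfacet
  facet normal 0.0000 0.0000 -1.0000
    outer loop
      vertex 19.760 1.254 0.000
      vertex 9.071 0.888 0.000
      vertex 26.694 19.760 0.000
    endloop
  endfacet
  facet normal 0.0000 0.0000 -1.0000
    outer loop
      vertex 27.060 9.071 0.000
      vertex 19.760 1.254 0.000
      vertex 26.694 19.760 0.000
    endloop
  endfacet
  facet normal 0.0000 0.0000 1.0000
    outer loop
      vertex 26.694 19.760 10.160
      vertex 18.877 27.060 10.160
      vertex 8.188 26.694 10.160
    endloop
  endfacet
  facet normal 0.0000 0.0000 1.0000
    outer loop
      vertex 26.694 19.760 10.160
      vertex 8.188 26.694 10.160
      vertex 0.888 18.877 10.160
    endloop
  endfacet
  facet normal 0.0000 0.0000 1.0000
    outer loop
      vertex 26.694 19.760 10.160
      vertex 0.888 18.877 10.160
      vertex 1.254 8.188 10.160
    endloop
  endfacet
  facet normal 0.0000 0.0000 1.0000
    outer loop
      vertex 26.694 19.760 10.160
      vertex 1.254 8.188 10.160
      vertex 9.071 0.888 10.160
    endloop
  endfacet
  facet normal 0.0000 0.0000 1.0000
    outer loop
      vertex 26.694 19.760 10.160
      vertex 9.071 0.888 10.160
      vertex 19.760 1.254 10.160
    endloop
  endfacet
  facet normal 0.0000 0.0000 1.0000
    outer loop
      vertex 26.694 19.760 10.160
      vertex 19.760 1.254 10.160
      vertex 27.060 9.071 10.160
    endloop
  endfacet
  facet normal 0.6825 0.7309 0.0000
    outer loop
      vertex 26.694 19.760 0.000
      vertex 18.877 27.060 0.000
      vertex 18.877 27.060 10.160
    endloop
  endfacet
  facet normal 0.6825 0.7309 0.0000
    outer loop
      vertex 26.694 19.760 0.000
      vertex 18.877 27.060 10.160
      vertex 26.694 19.760 10.160
    endloop
  endfacet
  facet normal -0.0342 0.9994 0.0000
    outer loop
      vertex 18.877 27.060 0.000
      vertex 8.188 26.694 0.000
      vertex 8.188 26.694 10.160
    endloop
  endfacet
  facet normal -0.0342 0.9994 0.0000
    outer loop
      vertex 18.877 27.060 0.000
      vertex 8.188 26.694 10.160
      vertex 18.877 27.060 10.160
    endloop
  endfacet
  facet normal -0.7309 0.6825 0.0000
    outer loop
      vertex 8.188 26.694 0.000
      vertex 0.888 18.877 0.000
      vertex 0.888 18.877 10.160
    endloop
  endfacet
  facet normal -0.7309 0.6825 0.0000
    outer loop
      vertex 8.188 26.694 0.000
      vertex 0.888 18.877 10.160
      vertex 8.188 26.694 10.160
    endloop
  endfacet
  facet normal -0.9994 -0.0342 0.0000
    outer loop
      vertex 0.888 18.877 0.000
      vertex 1.254 8.188 0.000
      vertex 1.254 8.188 10.160
    endloop
  endfacet
  facet normal -0.9994 -0.0342 0.0000
    outer loop
      vertex 0.888 18.877 0.000
      vertex 1.254 8.188 10.160
      vertex 0.888 18.877 10.160
    endloop
  endfacet
  facet normal -0.6825 -0.7309 0.0000
    outer loop
      vertex 1.254 8.188 0.000
      vertex 9.071 0.888 0.000
      vertex 9.071 0.888 10.160
    endloop
  endfacet
  facet normal -0.6825 -0.7309 0.0000
    outer loop
      vertex 1.254 8.188 0.000
      vertex 9.071 0.888 10.160
      vertex 1.254 8.188 10.160
    endloop
  endfacet
  facet normal 0.0342 -0.9994 0.0000
    outer loop
      vertex 9.071 0.888 0.000
      vertex 19.760 1.254 0.000
      vertex 19.760 1.254 10.160
    endloop
  endfacet
  facet normal 0.0342 -0.9994 0.0000
    outer loop
      vertex 9.071 0.888 0.000
      vertex 19.760 1.254 10.160
      vertex 9.071 0.888 10.160
    endloop
  endfacet
  facet normal 0.7309 -0.6825 0.0000
    outer loop
      vertex 19.760 1.254 0.000
      vertex 27.060 9.071 0.000
      vertex 27.060 9.071 10.160
    endloop
  endfacet
  facet normal 0.7309 -0.6825 0.0000
    outer loop
      vertex 19.760 1.254 0.000
      vertex 27.060 9.071 10.160
      vertex 19.760 1.254 10.160
    endloop
  endfacet
  facet normal 0.9994 0.0342 0.0000
    outer loop
      vertex 27.060 9.071 0.000
      vertex 26.694 19.760 0.000
      vertex 26.694 19.760 10.160
    endloop
  endfacet
  facet normal 0.9994 0.0342 0.0000
    outer loop
      vertex 27.060 9.071 0.000
      vertex 26.694 19.760 10.160
      vertex 27.060 9.071 10.160
    endloop
  endfacet
endsolid part

The G0 Z moves step by Δz≈1.693 mm. Every layer's G1 loop is the same polygon, so the solid is a straight extrusion of it from z=0 to z≈10.2. Closing with flat bottom and top caps and triangulating gives 28 facets — a regular 8-sided prism (a cylinder approximated with 8 flat sides), circumscribed radius ≈ 14 mm, height ≈ 10.2 mm.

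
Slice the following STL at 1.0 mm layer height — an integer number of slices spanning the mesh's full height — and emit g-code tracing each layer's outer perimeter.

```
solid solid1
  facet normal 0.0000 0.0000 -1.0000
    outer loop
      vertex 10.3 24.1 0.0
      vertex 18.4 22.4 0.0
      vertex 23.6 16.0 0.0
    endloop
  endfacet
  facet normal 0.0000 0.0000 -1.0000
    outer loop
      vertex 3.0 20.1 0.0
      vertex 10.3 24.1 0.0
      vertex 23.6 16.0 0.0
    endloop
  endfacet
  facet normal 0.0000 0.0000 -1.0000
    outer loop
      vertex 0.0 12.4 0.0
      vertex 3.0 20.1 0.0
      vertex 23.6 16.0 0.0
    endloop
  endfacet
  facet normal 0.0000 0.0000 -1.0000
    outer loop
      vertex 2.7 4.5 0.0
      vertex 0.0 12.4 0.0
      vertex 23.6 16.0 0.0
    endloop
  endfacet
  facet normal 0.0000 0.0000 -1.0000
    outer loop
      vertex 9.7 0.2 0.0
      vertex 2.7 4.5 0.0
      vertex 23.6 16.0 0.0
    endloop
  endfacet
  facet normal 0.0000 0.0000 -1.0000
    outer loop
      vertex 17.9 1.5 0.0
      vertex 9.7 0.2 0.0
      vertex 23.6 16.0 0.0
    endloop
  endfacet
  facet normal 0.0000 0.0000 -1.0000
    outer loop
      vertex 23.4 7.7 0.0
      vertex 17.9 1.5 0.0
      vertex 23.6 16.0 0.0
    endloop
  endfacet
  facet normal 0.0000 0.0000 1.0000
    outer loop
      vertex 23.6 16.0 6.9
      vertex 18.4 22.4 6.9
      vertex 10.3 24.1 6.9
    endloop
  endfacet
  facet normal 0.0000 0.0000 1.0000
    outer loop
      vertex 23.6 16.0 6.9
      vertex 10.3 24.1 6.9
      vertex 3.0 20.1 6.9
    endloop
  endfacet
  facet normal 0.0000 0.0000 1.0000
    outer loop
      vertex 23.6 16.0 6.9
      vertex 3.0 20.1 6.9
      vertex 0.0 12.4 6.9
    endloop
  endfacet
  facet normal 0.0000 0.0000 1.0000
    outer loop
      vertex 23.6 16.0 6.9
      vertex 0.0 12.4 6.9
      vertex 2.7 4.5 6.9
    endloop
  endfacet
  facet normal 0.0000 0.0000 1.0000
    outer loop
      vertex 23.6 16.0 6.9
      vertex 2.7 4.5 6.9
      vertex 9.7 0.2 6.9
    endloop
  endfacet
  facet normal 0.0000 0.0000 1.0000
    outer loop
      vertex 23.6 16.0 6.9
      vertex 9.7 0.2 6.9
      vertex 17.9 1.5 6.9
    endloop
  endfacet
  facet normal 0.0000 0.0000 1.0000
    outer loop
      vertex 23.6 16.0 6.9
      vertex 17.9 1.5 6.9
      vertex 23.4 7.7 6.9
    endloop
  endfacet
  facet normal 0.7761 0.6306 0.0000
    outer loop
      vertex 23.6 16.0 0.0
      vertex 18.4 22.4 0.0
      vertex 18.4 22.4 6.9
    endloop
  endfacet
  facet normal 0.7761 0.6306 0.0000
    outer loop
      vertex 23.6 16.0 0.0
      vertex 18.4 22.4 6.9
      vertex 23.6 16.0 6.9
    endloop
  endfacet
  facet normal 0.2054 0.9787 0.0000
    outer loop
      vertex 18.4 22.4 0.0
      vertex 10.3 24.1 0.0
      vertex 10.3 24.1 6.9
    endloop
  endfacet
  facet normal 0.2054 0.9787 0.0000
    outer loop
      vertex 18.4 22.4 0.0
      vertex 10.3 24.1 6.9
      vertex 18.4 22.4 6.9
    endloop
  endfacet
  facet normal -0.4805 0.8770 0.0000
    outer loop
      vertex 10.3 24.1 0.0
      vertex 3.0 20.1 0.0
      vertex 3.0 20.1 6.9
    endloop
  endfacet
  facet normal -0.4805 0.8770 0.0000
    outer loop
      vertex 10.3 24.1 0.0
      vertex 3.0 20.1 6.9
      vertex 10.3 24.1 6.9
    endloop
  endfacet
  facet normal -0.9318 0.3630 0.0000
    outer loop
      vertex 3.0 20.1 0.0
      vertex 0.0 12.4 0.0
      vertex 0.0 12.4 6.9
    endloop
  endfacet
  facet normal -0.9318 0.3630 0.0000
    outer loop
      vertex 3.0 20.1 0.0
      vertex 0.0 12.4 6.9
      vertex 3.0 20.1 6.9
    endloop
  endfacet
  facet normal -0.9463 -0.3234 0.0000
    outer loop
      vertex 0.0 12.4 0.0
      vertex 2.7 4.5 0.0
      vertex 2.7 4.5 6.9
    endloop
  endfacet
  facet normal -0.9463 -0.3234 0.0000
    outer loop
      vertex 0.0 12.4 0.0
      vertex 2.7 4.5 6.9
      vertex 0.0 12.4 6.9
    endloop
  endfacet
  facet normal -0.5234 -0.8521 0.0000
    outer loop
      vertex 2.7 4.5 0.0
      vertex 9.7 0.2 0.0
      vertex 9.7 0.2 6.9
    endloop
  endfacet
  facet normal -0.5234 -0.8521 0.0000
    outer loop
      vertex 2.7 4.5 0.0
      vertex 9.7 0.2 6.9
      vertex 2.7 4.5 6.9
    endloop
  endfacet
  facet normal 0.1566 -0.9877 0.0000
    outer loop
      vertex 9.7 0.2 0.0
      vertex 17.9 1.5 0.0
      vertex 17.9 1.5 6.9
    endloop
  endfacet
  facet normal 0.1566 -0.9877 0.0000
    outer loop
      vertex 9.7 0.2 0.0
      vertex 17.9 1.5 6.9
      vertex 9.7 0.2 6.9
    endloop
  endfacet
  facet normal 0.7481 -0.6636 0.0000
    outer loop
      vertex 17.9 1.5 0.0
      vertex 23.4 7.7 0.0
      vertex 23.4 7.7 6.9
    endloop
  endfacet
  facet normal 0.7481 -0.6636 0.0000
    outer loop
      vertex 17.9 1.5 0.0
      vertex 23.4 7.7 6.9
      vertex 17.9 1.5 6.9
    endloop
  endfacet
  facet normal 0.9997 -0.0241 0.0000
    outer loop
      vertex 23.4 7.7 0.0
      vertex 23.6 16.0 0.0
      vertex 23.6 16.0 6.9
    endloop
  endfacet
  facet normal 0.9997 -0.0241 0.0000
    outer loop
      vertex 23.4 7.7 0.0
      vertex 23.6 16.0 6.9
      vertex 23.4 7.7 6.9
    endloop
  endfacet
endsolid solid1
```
; perimeter-only toolpath
G21 ; units = mm
G90 ; absolute positioning
G28 ; home
; layer 1
G0 Z1.0
G0 X23.6 Y16.0
G1 X18.4 Y22.4
G1 X10.3 Y24.1
G1 X3.0 Y20.1
G1 X0.0 Y12.4
G1 X2.7 Y4.5
G1 X9.7 Y0.2
G1 X17.9 Y1.5
G1 X23.4 Y7.7
G1 X23.6 Y16.0
; layer 2
G0 Z2.0
G0 X23.6 Y16.0
G1 X18.4 Y22.4
G1 X10.3 Y24.1
G1 X3.0 Y20.1
G1 X0.0 Y12.4
G1 X2.7 Y4.5
G1 X9.7 Y0.2
G1 X17.9 Y1.5
G1 X23.4 Y7.7
G1 X23.6 Y16.0
; layer 3
G0 Z3.0
G0 X23.6 Y16.0
G1 X18.4 Y22.4
G1 X10.3 Y24.1
G1 X3.0 Y20.1
G1 X0.0 Y12.4
G1 X2.7 Y4.5
G1 X9.7 Y0.2
G1 X17.9 Y1.5
G1 X23.4 Y7.7
G1 X23.6 Y16.0
; layer 4
G0 Z3.9
G0 X23.6 Y16.0
G1 X18.4 Y22.4
G1 X10.3 Y24.1
G1 X3.0 Y20.1
G1 X0.0 Y12.4
G1 X2.7 Y4.5
G1 X9.7 Y0.2
G1 X17.9 Y1.5
G1 X23.4 Y7.7
G1 X23.6 Y16.0
; layer 5
G0 Z4.9
G0 X23.6 Y16.0
G1 X18.4 Y22.4
G1 X10.3 Y24.1
G1 X3.0 Y20.1
G1 X0.0 Y12.4
G1 X2.7 Y4.5
G1 X9.7 Y0.2
G1 X17.9 Y1.5
G1 X23.4 Y7.7
G1 X23.6 Y16.0
; layer 6
G0 Z5.9
G0 X23.6 Y16.0
G1 X18.4 Y22.4
G1 X10.3 Y24.1
G1 X3.0 Y20.1
G1 X0.0 Y12.4
G1 X2.7 Y4.5
G1 X9.7 Y0.2
G1 X17.9 Y1.5
G1 X23.4 Y7.7
G1 X23.6 Y16.0
; layer 7
G0 Z6.9
G0 X23.6 Y16.0
G1 X18.4 Y22.4
G1 X10.3 Y24.1
G1 X3.0 Y20.1
G1 X0.0 Y12.4
G1 X2.7 Y4.5
G1 X9.7 Y0.2
G1 X17.9 Y1.5
G1 X23.4 Y7.7
G1 X23.6 Y16.0
M2 ; end

The solid is a regular 9-sided prism (a cylinder approximated with 9 flat sides), circumscribed radius ≈ 12.1 mm, height ≈ 6.9 mm. Slicing at Δz = 1.0 mm — 7 equal slices spanning the solid's height, so layer i sits at z = i·h/7 — gives 7 non-empty perimeters. Each is a 9-segment closed polygon; G0 lifts to the layer z and rapids to the start vertex, then G1 traces the edges.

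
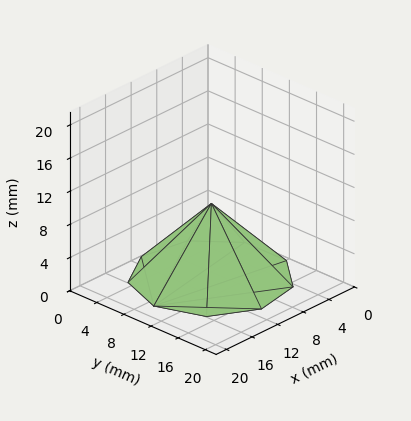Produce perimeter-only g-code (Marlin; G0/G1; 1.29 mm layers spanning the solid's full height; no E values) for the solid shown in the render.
Reading the render: the shape is a regular 9-sided pyramid, base circumscribed radius ≈ 9 mm, apex at z ≈ 9 mm (dimensions read to the nearest mm from the axis ticks). For the g-code, the solid's height is divided into equal slices at the stated Δz and each level perimeter traced with G1 moves after a G0 lift.

; perimeter-only toolpath
G21 ; units = mm
G90 ; absolute positioning
G28 ; home
; layer 1
G0 Z1.29
G0 X16.71 Y9.00
G1 X14.91 Y13.96
G1 X10.34 Y16.59
G1 X5.14 Y15.68
G1 X1.75 Y11.64
G1 X1.75 Y6.36
G1 X5.14 Y2.32
G1 X10.34 Y1.41
G1 X14.91 Y4.04
G1 X16.71 Y9.00
; layer 2
G0 Z2.57
G0 X15.43 Y9.00
G1 X13.92 Y13.14
G1 X10.11 Y15.33
G1 X5.79 Y14.56
G1 X2.96 Y11.20
G1 X2.96 Y6.80
G1 X5.79 Y3.44
G1 X10.11 Y2.67
G1 X13.92 Y4.86
G1 X15.43 Y9.00
; layer 3
G0 Z3.86
G0 X14.14 Y9.00
G1 X12.94 Y12.31
G1 X9.89 Y14.06
G1 X6.43 Y13.45
G1 X4.17 Y10.76
G1 X4.17 Y7.24
G1 X6.43 Y4.55
G1 X9.89 Y3.94
G1 X12.94 Y5.69
G1 X14.14 Y9.00
; layer 4
G0 Z5.14
G0 X12.86 Y9.00
G1 X11.95 Y11.48
G1 X9.67 Y12.80
G1 X7.07 Y12.34
G1 X5.37 Y10.32
G1 X5.37 Y7.68
G1 X7.07 Y5.66
G1 X9.67 Y5.20
G1 X11.95 Y6.52
G1 X12.86 Y9.00
; layer 5
G0 Z6.43
G0 X11.57 Y9.00
G1 X10.97 Y10.65
G1 X9.45 Y11.53
G1 X7.71 Y11.23
G1 X6.58 Y9.88
G1 X6.58 Y8.12
G1 X7.71 Y6.77
G1 X9.45 Y6.47
G1 X10.97 Y7.35
G1 X11.57 Y9.00
; layer 6
G0 Z7.71
G0 X10.29 Y9.00
G1 X9.98 Y9.83
G1 X9.22 Y10.27
G1 X8.36 Y10.11
G1 X7.79 Y9.44
G1 X7.79 Y8.56
G1 X8.36 Y7.89
G1 X9.22 Y7.73
G1 X9.98 Y8.17
G1 X10.29 Y9.00
M2 ; end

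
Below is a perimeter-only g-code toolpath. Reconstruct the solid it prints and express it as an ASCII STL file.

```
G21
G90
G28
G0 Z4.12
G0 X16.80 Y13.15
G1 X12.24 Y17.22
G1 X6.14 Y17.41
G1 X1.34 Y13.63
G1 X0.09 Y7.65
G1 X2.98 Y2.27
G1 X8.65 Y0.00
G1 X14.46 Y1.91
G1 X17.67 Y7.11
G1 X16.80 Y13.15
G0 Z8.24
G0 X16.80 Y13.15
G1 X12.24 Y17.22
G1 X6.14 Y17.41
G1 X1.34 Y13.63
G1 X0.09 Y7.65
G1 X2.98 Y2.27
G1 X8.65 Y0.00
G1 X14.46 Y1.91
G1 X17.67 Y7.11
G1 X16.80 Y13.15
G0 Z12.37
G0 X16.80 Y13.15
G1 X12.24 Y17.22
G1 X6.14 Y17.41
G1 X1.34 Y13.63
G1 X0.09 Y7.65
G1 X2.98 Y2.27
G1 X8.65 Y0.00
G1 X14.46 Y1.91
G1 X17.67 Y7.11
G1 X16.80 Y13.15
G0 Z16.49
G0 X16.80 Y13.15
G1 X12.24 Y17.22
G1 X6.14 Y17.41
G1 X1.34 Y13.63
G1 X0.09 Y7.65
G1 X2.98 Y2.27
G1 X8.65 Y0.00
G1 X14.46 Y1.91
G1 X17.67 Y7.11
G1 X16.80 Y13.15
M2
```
solid part
  facet normal 0.0000 0.0000 -1.0000
    outer loop
      vertex 6.14 17.41 0.00
      vertex 12.24 17.22 0.00
      vertex 16.80 13.15 0.00
    endloop
  endfacet
  facet normal 0.0000 0.0000 -1.0000
    outer loop
      vertex 1.34 13.63 0.00
      vertex 6.14 17.41 0.00
      vertex 16.80 13.15 0.00
    endloop
  endfacet
  facet normal 0.0000 0.0000 -1.0000
    outer loop
      vertex 0.09 7.65 0.00
      vertex 1.34 13.63 0.00
      vertex 16.80 13.15 0.00
    endloop
  endfacet
  facet normal 0.0000 0.0000 -1.0000
    outer loop
      vertex 2.98 2.27 0.00
      vertex 0.09 7.65 0.00
      vertex 16.80 13.15 0.00
    endloop
  endfacet
  facet normal 0.0000 0.0000 -1.0000
    outer loop
      vertex 8.65 0.00 0.00
      vertex 2.98 2.27 0.00
      vertex 16.80 13.15 0.00
    endloop
  endfacet
  facet normal 0.0000 0.0000 -1.0000
    outer loop
      vertex 14.46 1.91 0.00
      vertex 8.65 0.00 0.00
      vertex 16.80 13.15 0.00
    endloop
  endfacet
  facet normal 0.0000 0.0000 -1.0000
    outer loop
      vertex 17.67 7.11 0.00
      vertex 14.46 1.91 0.00
      vertex 16.80 13.15 0.00
    endloop
  endfacet
  facet normal 0.0000 0.0000 1.0000
    outer loop
      vertex 16.80 13.15 16.49
      vertex 12.24 17.22 16.49
      vertex 6.14 17.41 16.49
    endloop
  endfacet
  facet normal 0.0000 0.0000 1.0000
    outer loop
      vertex 16.80 13.15 16.49
      vertex 6.14 17.41 16.49
      vertex 1.34 13.63 16.49
    endloop
  endfacet
  facet normal 0.0000 0.0000 1.0000
    outer loop
      vertex 16.80 13.15 16.49
      vertex 1.34 13.63 16.49
      vertex 0.09 7.65 16.49
    endloop
  endfacet
  facet normal 0.0000 0.0000 1.0000
    outer loop
      vertex 16.80 13.15 16.49
      vertex 0.09 7.65 16.49
      vertex 2.98 2.27 16.49
    endloop
  endfacet
  facet normal 0.0000 0.0000 1.0000
    outer loop
      vertex 16.80 13.15 16.49
      vertex 2.98 2.27 16.49
      vertex 8.65 0.00 16.49
    endloop
  endfacet
  facet normal 0.0000 0.0000 1.0000
    outer loop
      vertex 16.80 13.15 16.49
      vertex 8.65 0.00 16.49
      vertex 14.46 1.91 16.49
    endloop
  endfacet
  facet normal 0.0000 0.0000 1.0000
    outer loop
      vertex 16.80 13.15 16.49
      vertex 14.46 1.91 16.49
      vertex 17.67 7.11 16.49
    endloop
  endfacet
  facet normal 0.6659 0.7461 0.0000
    outer loop
      vertex 16.80 13.15 0.00
      vertex 12.24 17.22 0.00
      vertex 12.24 17.22 16.49
    endloop
  endfacet
  facet normal 0.6659 0.7461 0.0000
    outer loop
      vertex 16.80 13.15 0.00
      vertex 12.24 17.22 16.49
      vertex 16.80 13.15 16.49
    endloop
  endfacet
  facet normal 0.0311 0.9995 0.0000
    outer loop
      vertex 12.24 17.22 0.00
      vertex 6.14 17.41 0.00
      vertex 6.14 17.41 16.49
    endloop
  endfacet
  facet normal 0.0311 0.9995 0.0000
    outer loop
      vertex 12.24 17.22 0.00
      vertex 6.14 17.41 16.49
      vertex 12.24 17.22 16.49
    endloop
  endfacet
  facet normal -0.6187 0.7856 0.0000
    outer loop
      vertex 6.14 17.41 0.00
      vertex 1.34 13.63 0.00
      vertex 1.34 13.63 16.49
    endloop
  endfacet
  facet normal -0.6187 0.7856 0.0000
    outer loop
      vertex 6.14 17.41 0.00
      vertex 1.34 13.63 16.49
      vertex 6.14 17.41 16.49
    endloop
  endfacet
  facet normal -0.9788 0.2046 0.0000
    outer loop
      vertex 1.34 13.63 0.00
      vertex 0.09 7.65 0.00
      vertex 0.09 7.65 16.49
    endloop
  endfacet
  facet normal -0.9788 0.2046 0.0000
    outer loop
      vertex 1.34 13.63 0.00
      vertex 0.09 7.65 16.49
      vertex 1.34 13.63 16.49
    endloop
  endfacet
  facet normal -0.8809 -0.4732 0.0000
    outer loop
      vertex 0.09 7.65 0.00
      vertex 2.98 2.27 0.00
      vertex 2.98 2.27 16.49
    endloop
  endfacet
  facet normal -0.8809 -0.4732 0.0000
    outer loop
      vertex 0.09 7.65 0.00
      vertex 2.98 2.27 16.49
      vertex 0.09 7.65 16.49
    endloop
  endfacet
  facet normal -0.3717 -0.9284 0.0000
    outer loop
      vertex 2.98 2.27 0.00
      vertex 8.65 0.00 0.00
      vertex 8.65 0.00 16.49
    endloop
  endfacet
  facet normal -0.3717 -0.9284 0.0000
    outer loop
      vertex 2.98 2.27 0.00
      vertex 8.65 0.00 16.49
      vertex 2.98 2.27 16.49
    endloop
  endfacet
  facet normal 0.3123 -0.9500 0.0000
    outer loop
      vertex 8.65 0.00 0.00
      vertex 14.46 1.91 0.00
      vertex 14.46 1.91 16.49
    endloop
  endfacet
  facet normal 0.3123 -0.9500 0.0000
    outer loop
      vertex 8.65 0.00 0.00
      vertex 14.46 1.91 16.49
      vertex 8.65 0.00 16.49
    endloop
  endfacet
  facet normal 0.8509 -0.5253 0.0000
    outer loop
      vertex 14.46 1.91 0.00
      vertex 17.67 7.11 0.00
      vertex 17.67 7.11 16.49
    endloop
  endfacet
  facet normal 0.8509 -0.5253 0.0000
    outer loop
      vertex 14.46 1.91 0.00
      vertex 17.67 7.11 16.49
      vertex 14.46 1.91 16.49
    endloop
  endfacet
  facet normal 0.9898 0.1426 0.0000
    outer loop
      vertex 17.67 7.11 0.00
      vertex 16.80 13.15 0.00
      vertex 16.80 13.15 16.49
    endloop
  endfacet
  facet normal 0.9898 0.1426 0.0000
    outer loop
      vertex 17.67 7.11 0.00
      vertex 16.80 13.15 16.49
      vertex 17.67 7.11 16.49
    endloop
  endfacet
endsolid part

The G0 Z moves step by Δz≈4.12 mm. Every layer's G1 loop is the same polygon, so the solid is a straight extrusion of it from z=0 to z≈16.5. Closing with flat bottom and top caps and triangulating gives 32 facets — a regular 9-sided prism (a cylinder approximated with 9 flat sides), circumscribed radius ≈ 8.93 mm, height ≈ 16.5 mm.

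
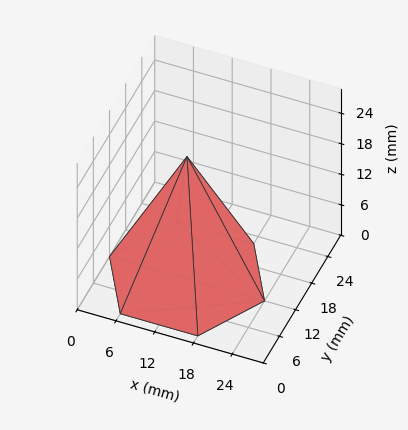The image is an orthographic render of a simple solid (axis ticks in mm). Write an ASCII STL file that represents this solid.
Reading the render: the shape is a regular 6-sided pyramid, base circumscribed radius ≈ 12 mm, apex at z ≈ 24 mm (dimensions read to the nearest mm from the axis ticks). For the STL, each face is triangulated and given an outward normal.

solid part
  facet normal 0.0000 0.0000 -1.0000
    outer loop
      vertex 6.0 22.4 0.0
      vertex 18.0 22.4 0.0
      vertex 24.0 12.0 0.0
    endloop
  endfacet
  facet normal 0.0000 0.0000 -1.0000
    outer loop
      vertex 0.0 12.0 0.0
      vertex 6.0 22.4 0.0
      vertex 24.0 12.0 0.0
    endloop
  endfacet
  facet normal 0.0000 0.0000 -1.0000
    outer loop
      vertex 6.0 1.6 0.0
      vertex 0.0 12.0 0.0
      vertex 24.0 12.0 0.0
    endloop
  endfacet
  facet normal 0.0000 0.0000 -1.0000
    outer loop
      vertex 18.0 1.6 0.0
      vertex 6.0 1.6 0.0
      vertex 24.0 12.0 0.0
    endloop
  endfacet
  facet normal 0.7948 0.4586 0.3974
    outer loop
      vertex 24.0 12.0 0.0
      vertex 18.0 22.4 0.0
      vertex 12.0 12.0 24.0
    endloop
  endfacet
  facet normal 0.0000 0.9176 0.3976
    outer loop
      vertex 18.0 22.4 0.0
      vertex 6.0 22.4 0.0
      vertex 12.0 12.0 24.0
    endloop
  endfacet
  facet normal -0.7948 0.4586 0.3974
    outer loop
      vertex 6.0 22.4 0.0
      vertex 0.0 12.0 0.0
      vertex 12.0 12.0 24.0
    endloop
  endfacet
  facet normal -0.7948 -0.4586 0.3974
    outer loop
      vertex 0.0 12.0 0.0
      vertex 6.0 1.6 0.0
      vertex 12.0 12.0 24.0
    endloop
  endfacet
  facet normal 0.0000 -0.9176 0.3976
    outer loop
      vertex 6.0 1.6 0.0
      vertex 18.0 1.6 0.0
      vertex 12.0 12.0 24.0
    endloop
  endfacet
  facet normal 0.7948 -0.4586 0.3974
    outer loop
      vertex 18.0 1.6 0.0
      vertex 24.0 12.0 0.0
      vertex 12.0 12.0 24.0
    endloop
  endfacet
endsolid part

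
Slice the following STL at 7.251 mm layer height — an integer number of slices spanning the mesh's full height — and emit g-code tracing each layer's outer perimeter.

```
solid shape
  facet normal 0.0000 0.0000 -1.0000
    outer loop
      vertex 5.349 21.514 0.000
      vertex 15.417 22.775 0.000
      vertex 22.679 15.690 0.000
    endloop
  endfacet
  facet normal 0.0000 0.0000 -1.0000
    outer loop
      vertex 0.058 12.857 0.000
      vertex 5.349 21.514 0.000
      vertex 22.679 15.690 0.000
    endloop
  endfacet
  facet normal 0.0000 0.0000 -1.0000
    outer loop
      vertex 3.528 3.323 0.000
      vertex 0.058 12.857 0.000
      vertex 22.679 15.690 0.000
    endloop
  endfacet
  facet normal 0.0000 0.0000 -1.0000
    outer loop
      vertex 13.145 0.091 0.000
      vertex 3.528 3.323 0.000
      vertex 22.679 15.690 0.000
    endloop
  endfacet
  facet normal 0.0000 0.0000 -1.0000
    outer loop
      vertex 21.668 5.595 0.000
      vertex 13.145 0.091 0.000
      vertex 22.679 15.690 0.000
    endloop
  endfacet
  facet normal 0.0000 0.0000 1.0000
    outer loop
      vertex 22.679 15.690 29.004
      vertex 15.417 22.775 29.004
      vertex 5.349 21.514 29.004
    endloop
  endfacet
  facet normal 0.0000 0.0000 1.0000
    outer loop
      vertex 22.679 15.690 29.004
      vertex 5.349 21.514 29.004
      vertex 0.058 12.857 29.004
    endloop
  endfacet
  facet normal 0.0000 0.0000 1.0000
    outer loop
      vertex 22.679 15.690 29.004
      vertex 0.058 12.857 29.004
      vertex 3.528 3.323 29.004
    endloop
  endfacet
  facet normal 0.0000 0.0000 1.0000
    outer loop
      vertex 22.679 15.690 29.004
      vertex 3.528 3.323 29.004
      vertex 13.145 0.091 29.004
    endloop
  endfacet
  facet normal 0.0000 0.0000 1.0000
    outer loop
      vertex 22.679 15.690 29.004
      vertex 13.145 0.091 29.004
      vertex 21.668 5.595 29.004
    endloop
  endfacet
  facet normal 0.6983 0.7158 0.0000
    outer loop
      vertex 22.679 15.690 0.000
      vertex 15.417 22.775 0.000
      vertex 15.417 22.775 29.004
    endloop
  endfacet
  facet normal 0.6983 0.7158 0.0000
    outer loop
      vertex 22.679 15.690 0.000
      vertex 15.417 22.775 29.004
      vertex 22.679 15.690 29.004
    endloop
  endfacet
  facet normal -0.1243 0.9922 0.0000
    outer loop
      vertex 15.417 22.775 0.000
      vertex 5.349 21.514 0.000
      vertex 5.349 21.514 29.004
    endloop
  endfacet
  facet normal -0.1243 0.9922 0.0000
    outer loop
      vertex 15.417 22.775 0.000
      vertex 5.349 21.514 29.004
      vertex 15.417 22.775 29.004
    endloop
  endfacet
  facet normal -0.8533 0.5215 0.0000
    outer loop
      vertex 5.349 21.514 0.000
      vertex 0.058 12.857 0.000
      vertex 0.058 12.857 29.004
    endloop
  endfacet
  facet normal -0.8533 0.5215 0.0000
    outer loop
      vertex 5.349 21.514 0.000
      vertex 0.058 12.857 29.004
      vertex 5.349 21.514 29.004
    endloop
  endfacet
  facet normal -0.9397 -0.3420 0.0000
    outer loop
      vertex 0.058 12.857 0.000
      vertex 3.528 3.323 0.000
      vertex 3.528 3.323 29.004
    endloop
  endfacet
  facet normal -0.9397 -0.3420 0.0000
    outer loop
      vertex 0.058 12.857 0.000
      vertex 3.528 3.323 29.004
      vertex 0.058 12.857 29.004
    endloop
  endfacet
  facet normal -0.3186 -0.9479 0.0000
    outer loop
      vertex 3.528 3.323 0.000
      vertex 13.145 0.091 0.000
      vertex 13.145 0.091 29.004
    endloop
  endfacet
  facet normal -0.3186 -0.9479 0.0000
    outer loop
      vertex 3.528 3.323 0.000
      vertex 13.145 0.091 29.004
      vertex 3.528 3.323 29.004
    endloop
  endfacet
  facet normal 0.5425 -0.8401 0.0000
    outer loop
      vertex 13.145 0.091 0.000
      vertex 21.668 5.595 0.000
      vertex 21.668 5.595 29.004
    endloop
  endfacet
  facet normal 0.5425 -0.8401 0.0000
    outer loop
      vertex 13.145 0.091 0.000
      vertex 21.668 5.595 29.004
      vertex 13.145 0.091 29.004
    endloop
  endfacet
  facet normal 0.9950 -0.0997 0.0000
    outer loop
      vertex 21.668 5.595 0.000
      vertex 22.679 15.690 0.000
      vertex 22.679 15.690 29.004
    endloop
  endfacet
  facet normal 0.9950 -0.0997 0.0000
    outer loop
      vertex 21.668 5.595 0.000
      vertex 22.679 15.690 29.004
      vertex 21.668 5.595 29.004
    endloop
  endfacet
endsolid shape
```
; perimeter-only toolpath
G21 ; units = mm
G90 ; absolute positioning
G28 ; home
; layer 1
G0 Z7.251
G0 X22.679 Y15.690
G1 X15.417 Y22.775
G1 X5.349 Y21.514
G1 X0.058 Y12.857
G1 X3.528 Y3.323
G1 X13.145 Y0.091
G1 X21.668 Y5.595
G1 X22.679 Y15.690
; layer 2
G0 Z14.502
G0 X22.679 Y15.690
G1 X15.417 Y22.775
G1 X5.349 Y21.514
G1 X0.058 Y12.857
G1 X3.528 Y3.323
G1 X13.145 Y0.091
G1 X21.668 Y5.595
G1 X22.679 Y15.690
; layer 3
G0 Z21.753
G0 X22.679 Y15.690
G1 X15.417 Y22.775
G1 X5.349 Y21.514
G1 X0.058 Y12.857
G1 X3.528 Y3.323
G1 X13.145 Y0.091
G1 X21.668 Y5.595
G1 X22.679 Y15.690
; layer 4
G0 Z29.004
G0 X22.679 Y15.690
G1 X15.417 Y22.775
G1 X5.349 Y21.514
G1 X0.058 Y12.857
G1 X3.528 Y3.323
G1 X13.145 Y0.091
G1 X21.668 Y5.595
G1 X22.679 Y15.690
M2 ; end

The solid is a regular 7-sided prism (a cylinder approximated with 7 flat sides), circumscribed radius ≈ 11.7 mm, height ≈ 29 mm. Slicing at Δz = 7.251 mm — 4 equal slices spanning the solid's height, so layer i sits at z = i·h/4 — gives 4 non-empty perimeters. Each is a 7-segment closed polygon; G0 lifts to the layer z and rapids to the start vertex, then G1 traces the edges.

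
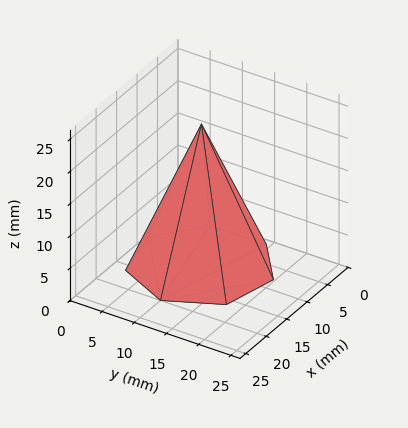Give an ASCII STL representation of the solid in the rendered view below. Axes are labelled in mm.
Reading the render: the shape is a regular 7-sided pyramid, base circumscribed radius ≈ 10 mm, apex at z ≈ 22 mm (dimensions read to the nearest mm from the axis ticks). For the STL, each face is triangulated and given an outward normal.

solid part
  facet normal 0.0000 0.0000 -1.0000
    outer loop
      vertex 7.77 19.75 0.00
      vertex 16.23 17.82 0.00
      vertex 20.00 10.00 0.00
    endloop
  endfacet
  facet normal 0.0000 0.0000 -1.0000
    outer loop
      vertex 0.99 14.34 0.00
      vertex 7.77 19.75 0.00
      vertex 20.00 10.00 0.00
    endloop
  endfacet
  facet normal 0.0000 0.0000 -1.0000
    outer loop
      vertex 0.99 5.66 0.00
      vertex 0.99 14.34 0.00
      vertex 20.00 10.00 0.00
    endloop
  endfacet
  facet normal 0.0000 0.0000 -1.0000
    outer loop
      vertex 7.77 0.25 0.00
      vertex 0.99 5.66 0.00
      vertex 20.00 10.00 0.00
    endloop
  endfacet
  facet normal 0.0000 0.0000 -1.0000
    outer loop
      vertex 16.23 2.18 0.00
      vertex 7.77 0.25 0.00
      vertex 20.00 10.00 0.00
    endloop
  endfacet
  facet normal 0.8336 0.4019 0.3789
    outer loop
      vertex 20.00 10.00 0.00
      vertex 16.23 17.82 0.00
      vertex 10.00 10.00 22.00
    endloop
  endfacet
  facet normal 0.2058 0.9022 0.3790
    outer loop
      vertex 16.23 17.82 0.00
      vertex 7.77 19.75 0.00
      vertex 10.00 10.00 22.00
    endloop
  endfacet
  facet normal -0.5772 0.7233 0.3791
    outer loop
      vertex 7.77 19.75 0.00
      vertex 0.99 14.34 0.00
      vertex 10.00 10.00 22.00
    endloop
  endfacet
  facet normal -0.9254 0.0000 0.3790
    outer loop
      vertex 0.99 14.34 0.00
      vertex 0.99 5.66 0.00
      vertex 10.00 10.00 22.00
    endloop
  endfacet
  facet normal -0.5772 -0.7233 0.3791
    outer loop
      vertex 0.99 5.66 0.00
      vertex 7.77 0.25 0.00
      vertex 10.00 10.00 22.00
    endloop
  endfacet
  facet normal 0.2058 -0.9022 0.3790
    outer loop
      vertex 7.77 0.25 0.00
      vertex 16.23 2.18 0.00
      vertex 10.00 10.00 22.00
    endloop
  endfacet
  facet normal 0.8336 -0.4019 0.3789
    outer loop
      vertex 16.23 2.18 0.00
      vertex 20.00 10.00 0.00
      vertex 10.00 10.00 22.00
    endloop
  endfacet
endsolid part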